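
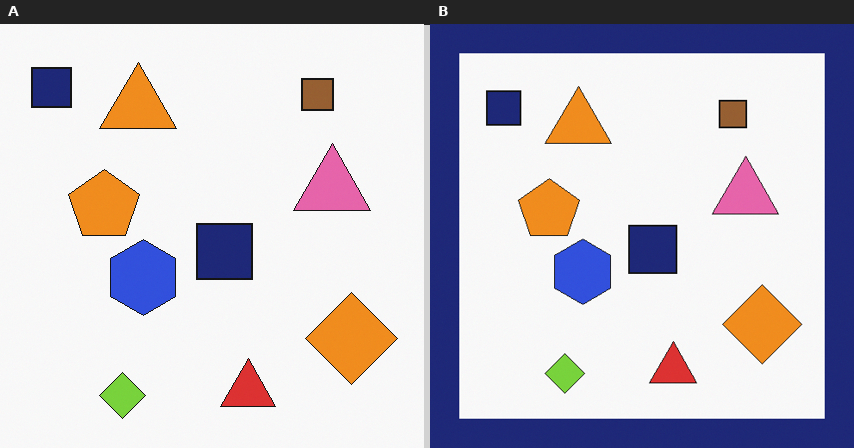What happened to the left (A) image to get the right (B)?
The transformation is: framed with a navy border.

A solid navy frame runs around the edge of the right (B) image, with the content slightly shrunk inside it.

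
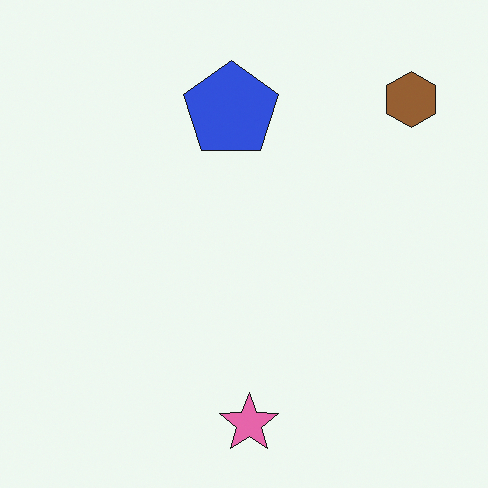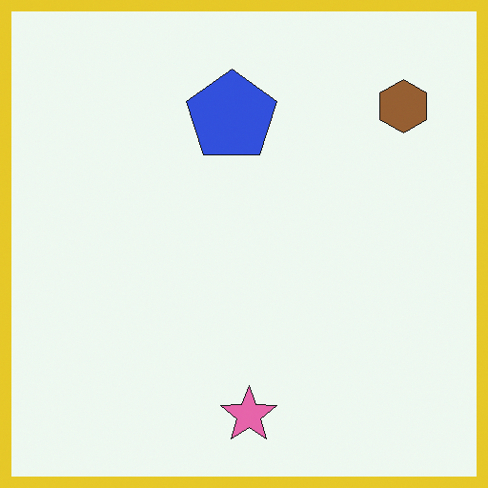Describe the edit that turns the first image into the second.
The transformation is: framed with a yellow border.

A solid yellow frame runs around the edge of the second image, with the content slightly shrunk inside it.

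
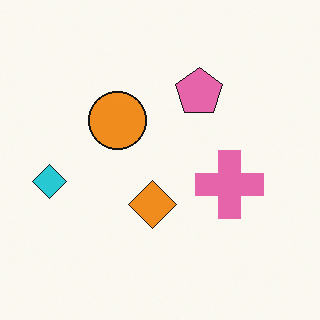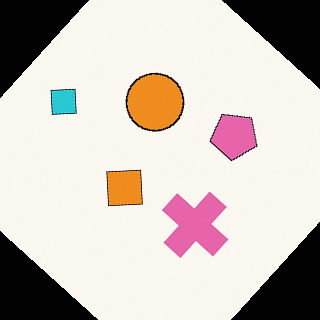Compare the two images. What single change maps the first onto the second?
The second image is the first rotated clockwise by a large amount — several tens of degrees.

Every shape is tilted by the same angle and the image corners show triangular fill wedges — a whole-image rotation by a non-right angle.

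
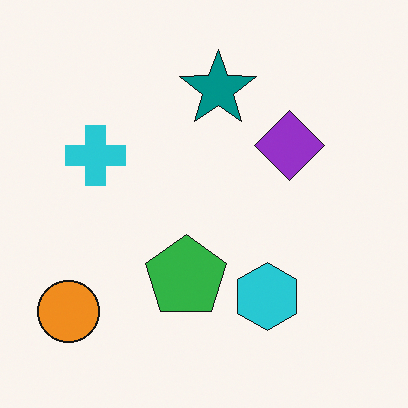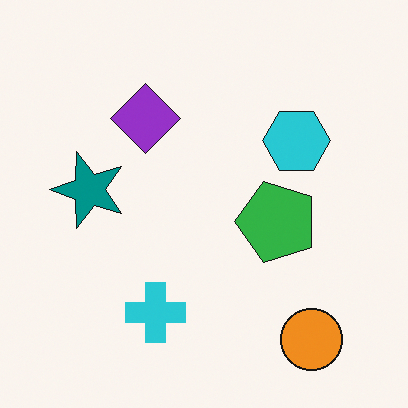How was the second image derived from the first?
Rotated 90° counter-clockwise.

The orange circle sits in the bottom-left of the first image and the bottom-right of the second — consistent with a whole-image 90° counter-clockwise rotation.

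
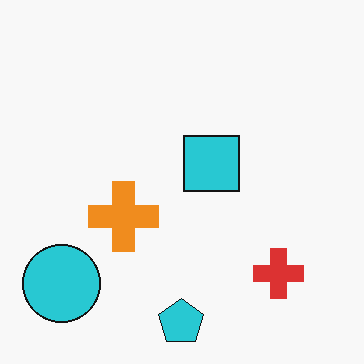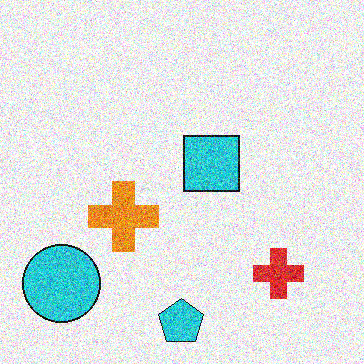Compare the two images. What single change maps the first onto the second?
The image was degraded with strong gaussian noise.

Random speckle covers the whole image, including the flat background.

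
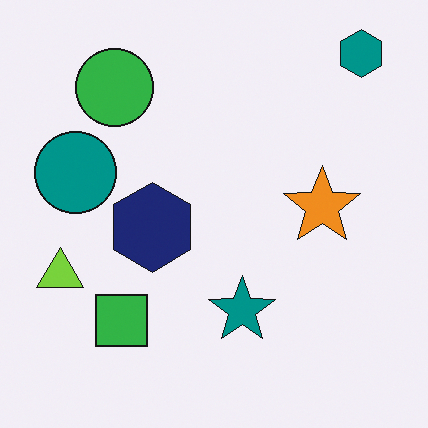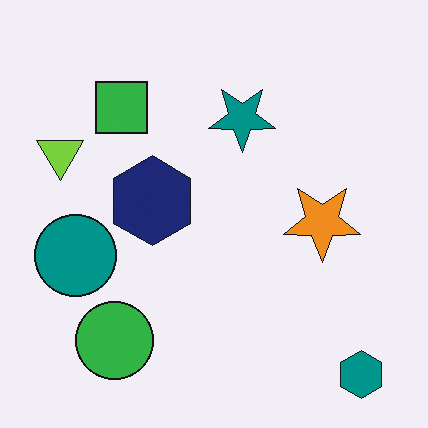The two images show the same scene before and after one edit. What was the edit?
The image was flipped vertically (top ↔ bottom).

The teal hexagon is in the top-right of the first image and the bottom-right of the second — shapes on opposite sides of the horizontal midline have swapped in a mirror flip.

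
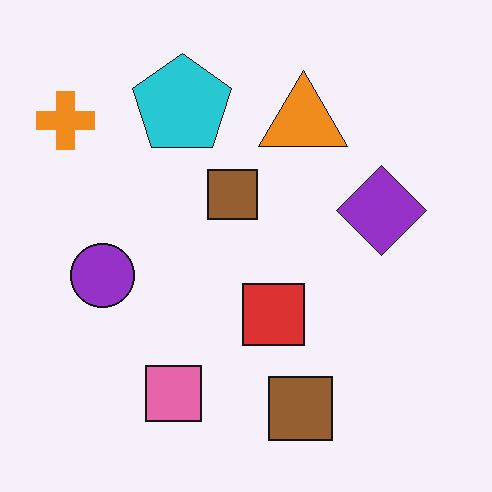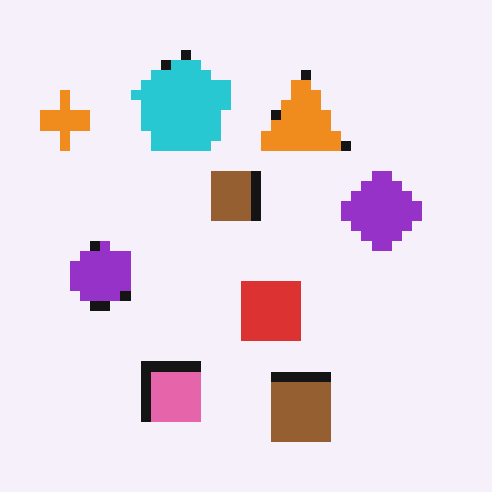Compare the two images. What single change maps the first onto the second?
Coarsely pixelated.

Shapes are reduced to large square blocks; fine edges and outlines are lost — a downscale-then-upscale (mosaic) effect.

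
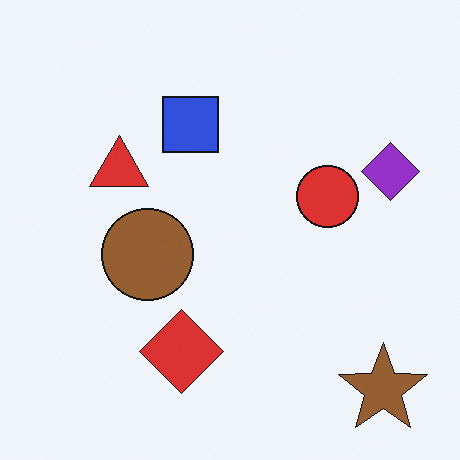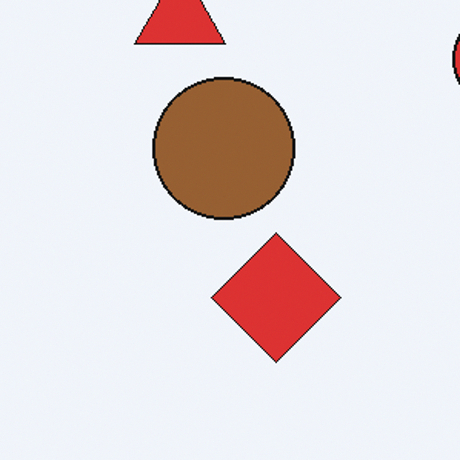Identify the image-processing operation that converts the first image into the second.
The image was cropped to a modestly smaller region and rescaled.

The visible shapes are larger and the field of view is narrower; shapes near the original edges may be partly or wholly outside the frame — a crop-and-rescale.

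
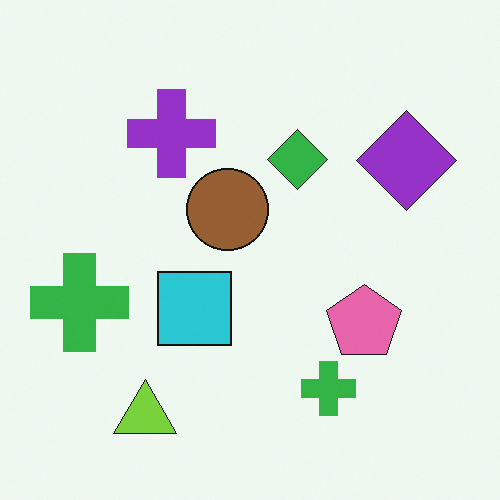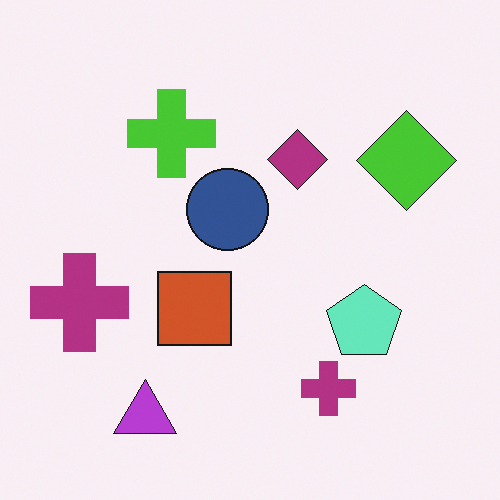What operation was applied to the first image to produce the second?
The transformation is: hue-shifted by a large amount.

Every shape's color has rotated by the same amount around the hue wheel — a uniform hue shift.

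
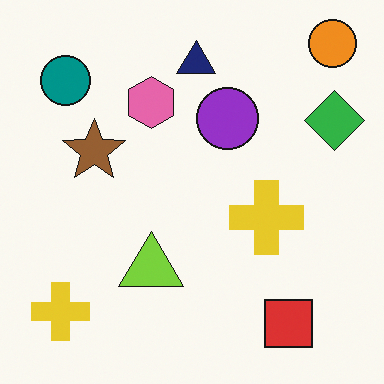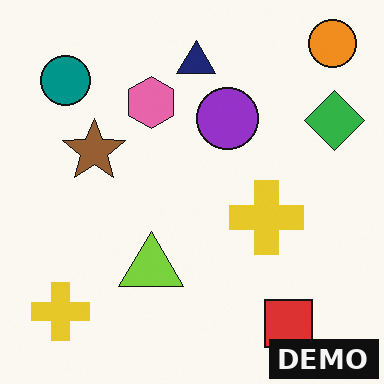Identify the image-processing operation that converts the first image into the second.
The image was watermarked with the text "DEMO" in the lower-right corner.

A dark label reading "DEMO" appears in the lower-right corner.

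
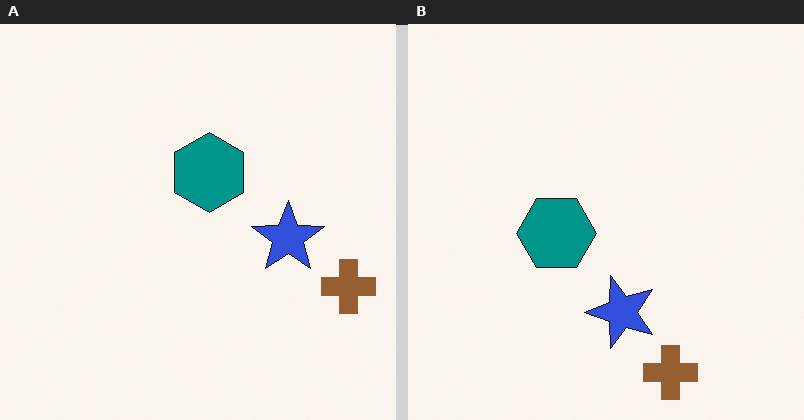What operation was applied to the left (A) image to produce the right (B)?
It was transposed (reflected across the top-left ↔ bottom-right diagonal).

Shapes have swapped their row and column positions — what was in the top-right is now in the bottom-left — a diagonal reflection.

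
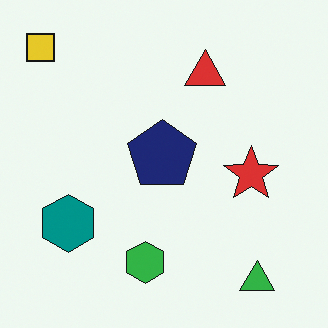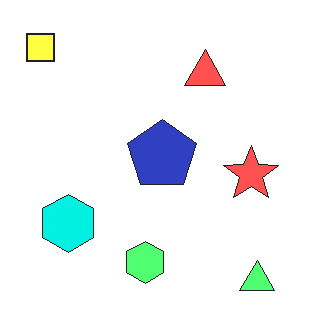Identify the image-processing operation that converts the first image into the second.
The transformation is: substantially brightened.

Every pixel — background and shapes alike — is uniformly brightened.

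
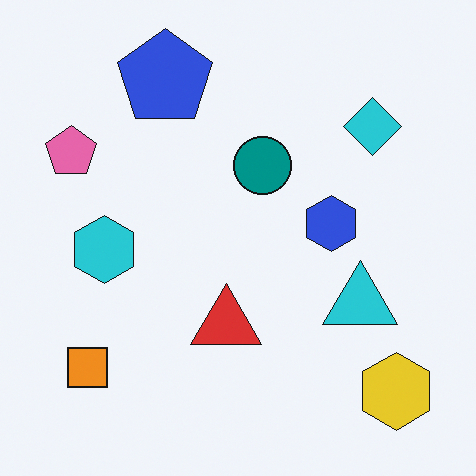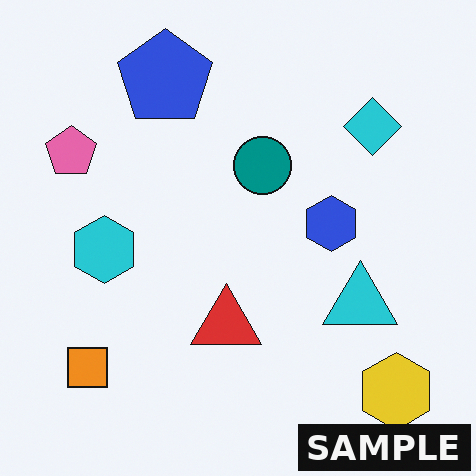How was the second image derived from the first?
It was watermarked with the text "SAMPLE" in the lower-right corner.

A dark label reading "SAMPLE" appears in the lower-right corner.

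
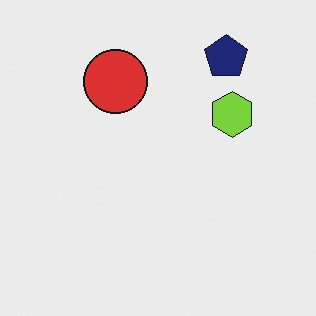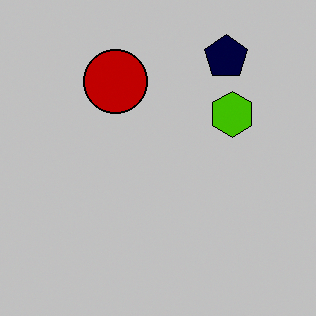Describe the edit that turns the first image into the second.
The second image is the first aggressively posterized.

Each flat color has snapped to a coarser quantized level — most visibly, the near-white background has dropped to a flat grey.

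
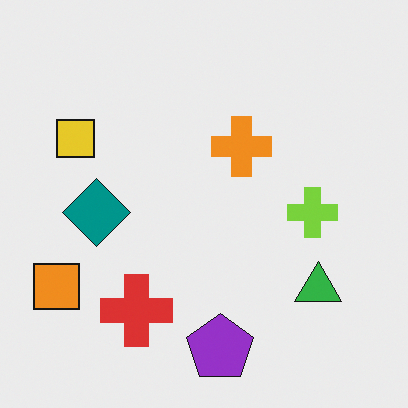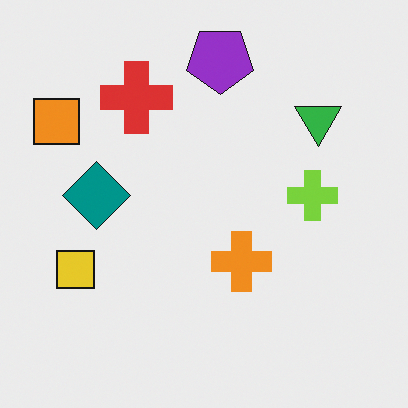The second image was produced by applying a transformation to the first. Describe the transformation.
This is the original image flipped vertically (top ↔ bottom).

The purple pentagon is in the bottom of the first image and the top of the second — shapes on opposite sides of the horizontal midline have swapped in a mirror flip.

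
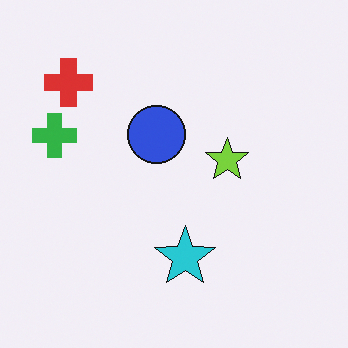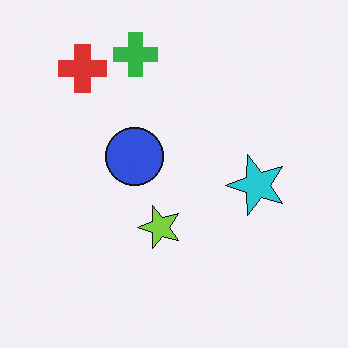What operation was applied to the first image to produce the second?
The image was transposed (reflected across the top-left ↔ bottom-right diagonal).

Shapes have swapped their row and column positions — what was in the top-right is now in the bottom-left — a diagonal reflection.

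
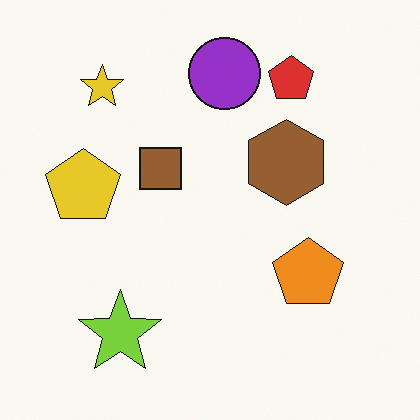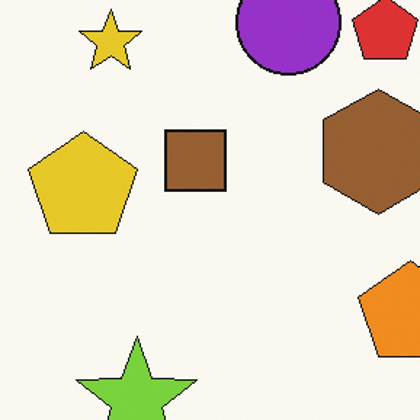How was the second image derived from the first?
The image was cropped to a modestly smaller region and rescaled.

The visible shapes are larger and the field of view is narrower; shapes near the original edges may be partly or wholly outside the frame — a crop-and-rescale.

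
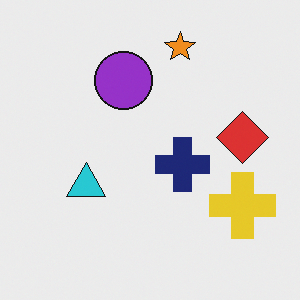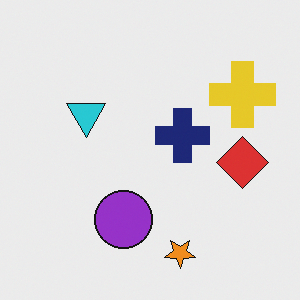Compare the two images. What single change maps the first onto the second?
The second image is the first flipped vertically (top ↔ bottom).

The orange star is in the top of the first image and the bottom of the second — shapes on opposite sides of the horizontal midline have swapped in a mirror flip.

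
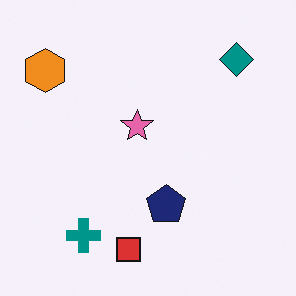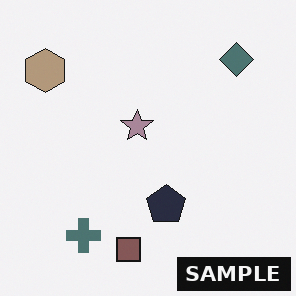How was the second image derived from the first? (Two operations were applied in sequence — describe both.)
The second image is the first heavily desaturated, then watermarked with the text "SAMPLE" in the lower-right corner.

All colors are more muted and greyish — a global saturation change. A dark label reading "SAMPLE" appears in the lower-right corner.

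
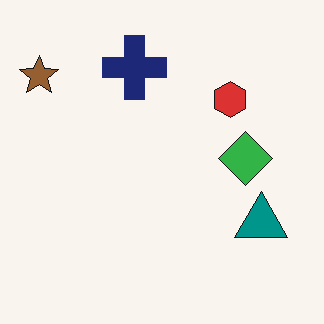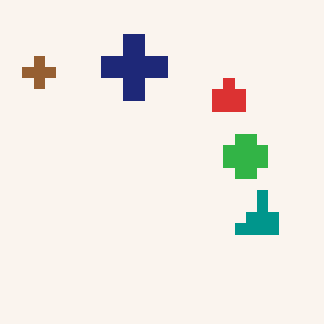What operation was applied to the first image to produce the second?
The transformation is: heavily pixelated into large blocks.

Shapes are reduced to large square blocks; fine edges and outlines are lost — a downscale-then-upscale (mosaic) effect.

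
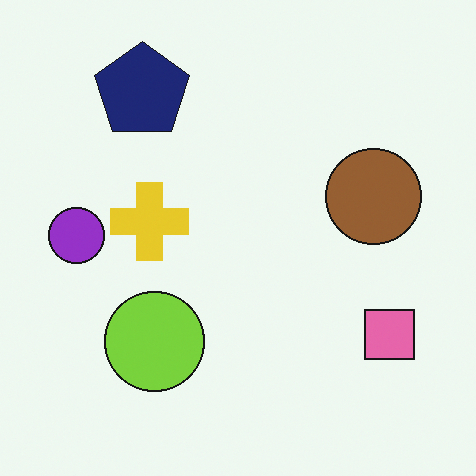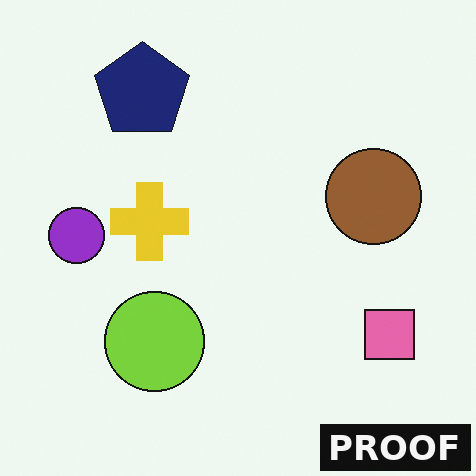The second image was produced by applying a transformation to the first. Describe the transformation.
Watermarked with the text "PROOF" in the lower-right corner.

A dark label reading "PROOF" appears in the lower-right corner.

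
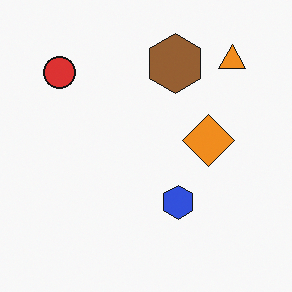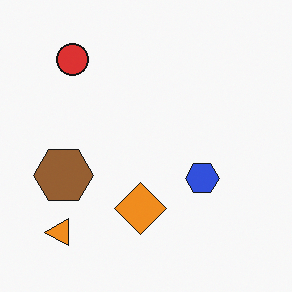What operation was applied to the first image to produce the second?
It was transposed (reflected across the top-left ↔ bottom-right diagonal).

Shapes have swapped their row and column positions — what was in the top-right is now in the bottom-left — a diagonal reflection.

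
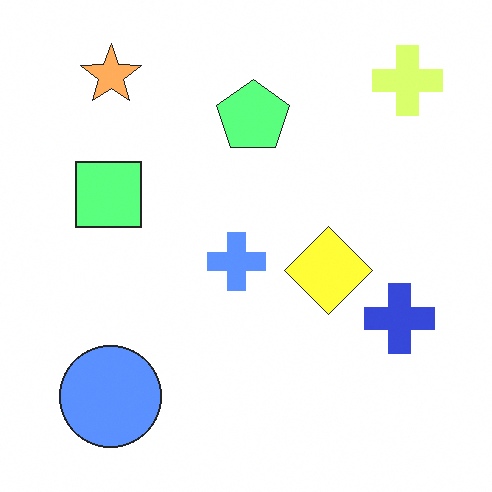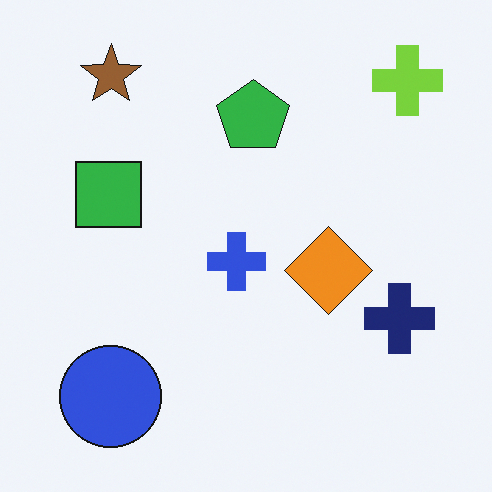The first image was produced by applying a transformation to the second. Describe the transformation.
It was noticeably brightened.

Every pixel — background and shapes alike — is uniformly brightened.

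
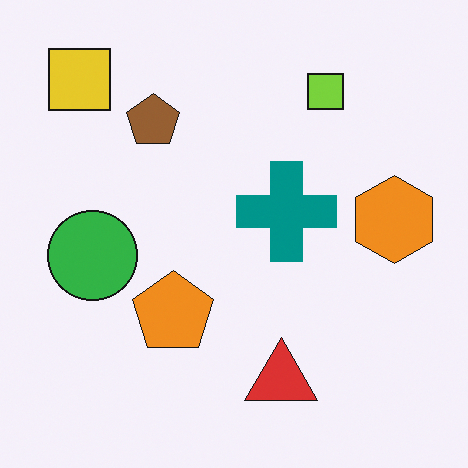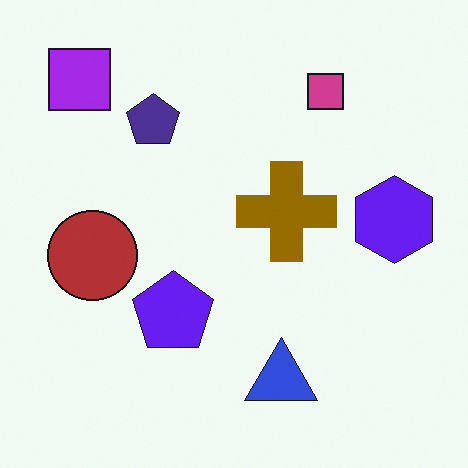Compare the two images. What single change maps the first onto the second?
The transformation is: hue-shifted through roughly half the color wheel.

Every shape's color has rotated by the same amount around the hue wheel — a uniform hue shift.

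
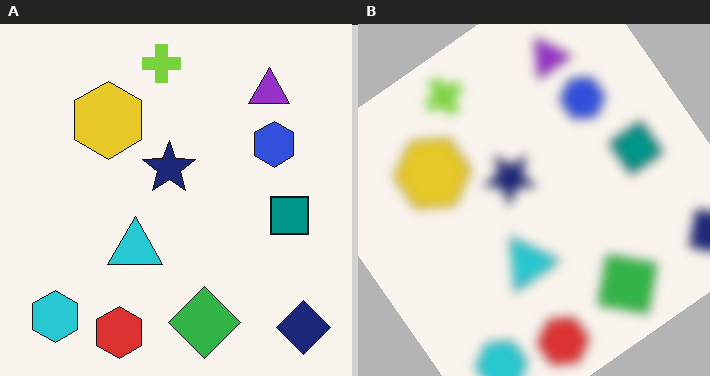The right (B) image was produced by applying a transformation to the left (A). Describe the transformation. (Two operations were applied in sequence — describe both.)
Heavily blurred, then rotated counter-clockwise by a large amount — several tens of degrees.

Shape edges and outlines are uniformly softened across the whole image. Every shape is tilted by the same angle and the image corners show triangular fill wedges — a whole-image rotation by a non-right angle.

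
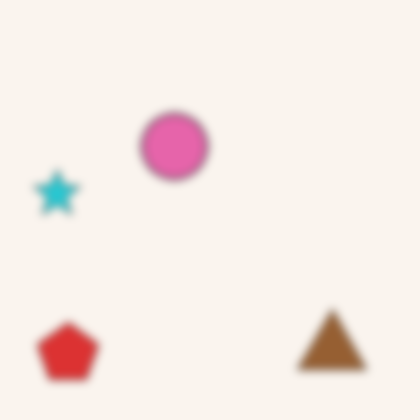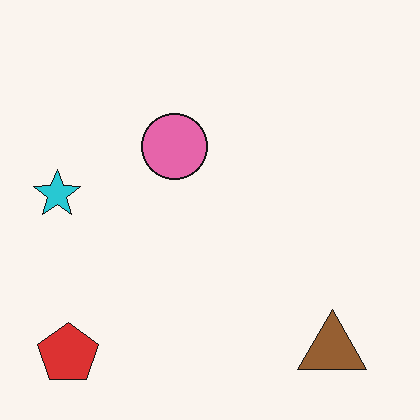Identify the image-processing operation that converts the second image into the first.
It was moderately blurred.

Shape edges and outlines are uniformly softened across the whole image.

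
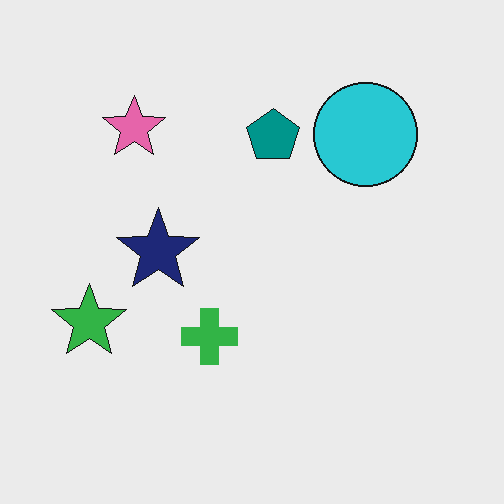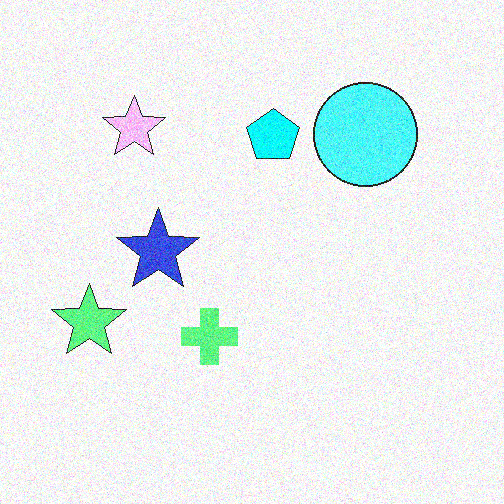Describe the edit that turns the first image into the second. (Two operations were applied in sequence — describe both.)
Noticeably brightened, then degraded with moderate additive noise.

Every pixel — background and shapes alike — is uniformly brightened. Random speckle covers the whole image, including the flat background.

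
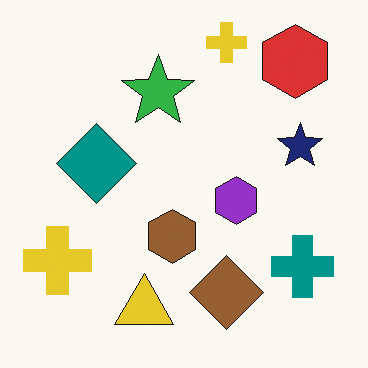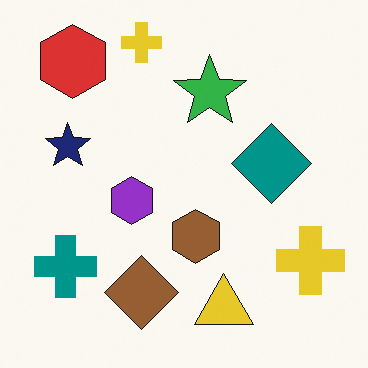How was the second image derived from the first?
This is the original image flipped horizontally (left ↔ right).

The teal cross is in the bottom-right of the first image and the bottom-left of the second — shapes on opposite sides of the vertical midline have swapped in a mirror flip.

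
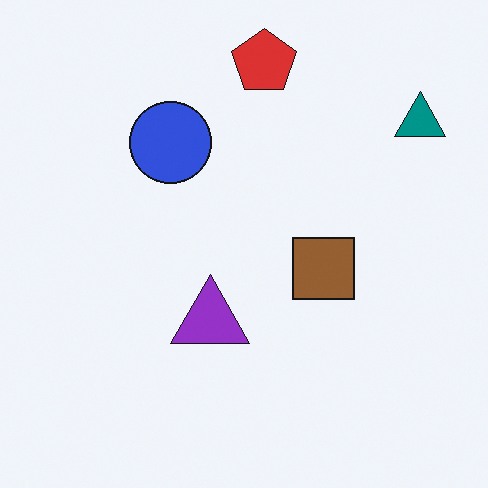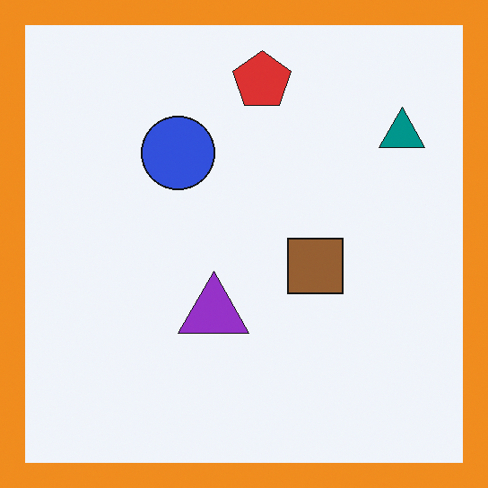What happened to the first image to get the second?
Framed with a orange border.

A solid orange frame runs around the edge of the second image, with the content slightly shrunk inside it.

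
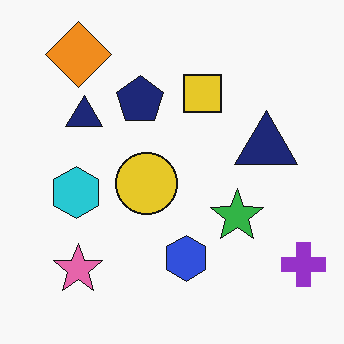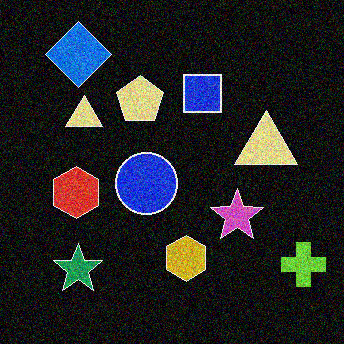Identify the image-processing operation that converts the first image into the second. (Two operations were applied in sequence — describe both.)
This is the original image color-inverted (negative), then degraded with a thick layer of grain.

The light background has become dark and every shape's color is its complement — a photographic negative. Random speckle covers the whole image, including the flat background.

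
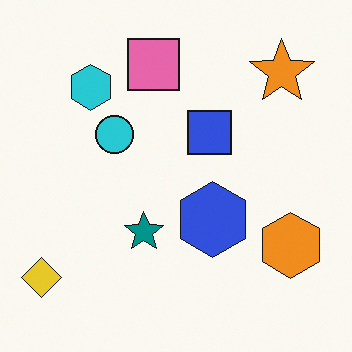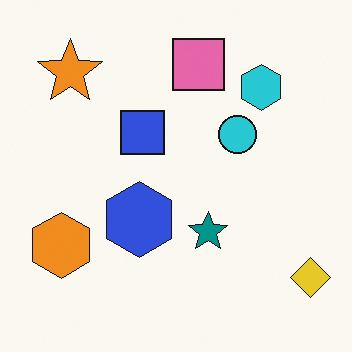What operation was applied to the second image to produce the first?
Flipped horizontally (left ↔ right).

The yellow diamond is in the bottom-right of the second image and the bottom-left of the first — shapes on opposite sides of the vertical midline have swapped in a mirror flip.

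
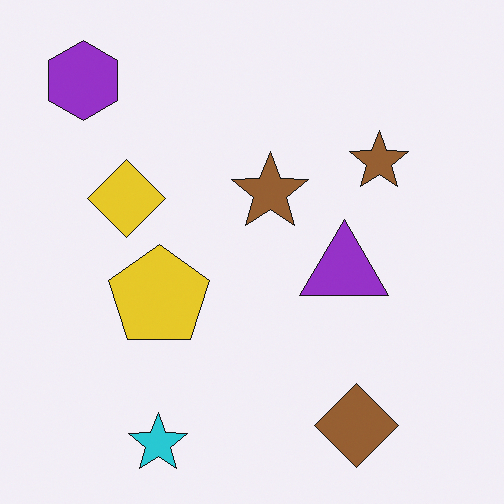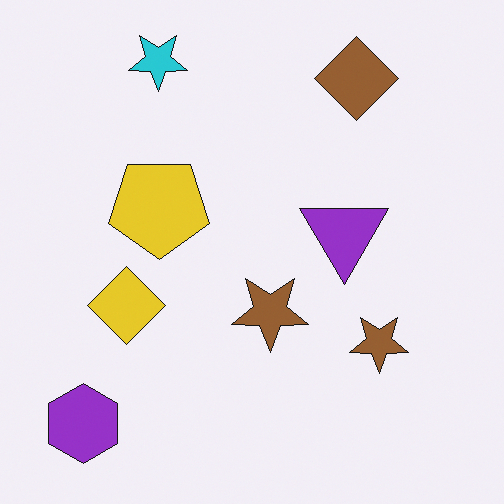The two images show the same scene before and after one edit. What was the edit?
Flipped vertically (top ↔ bottom).

The cyan star is in the bottom-left of the first image and the top-left of the second — shapes on opposite sides of the horizontal midline have swapped in a mirror flip.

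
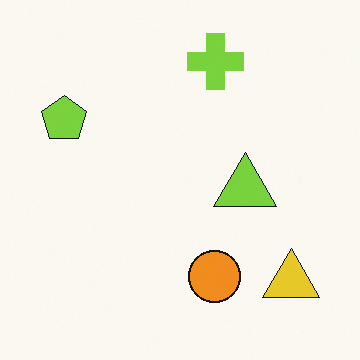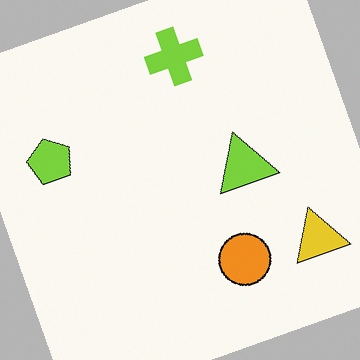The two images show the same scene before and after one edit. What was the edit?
The second image is the first rotated counter-clockwise by a clearly visible amount.

Every shape is tilted by the same angle and the image corners show triangular fill wedges — a whole-image rotation by a non-right angle.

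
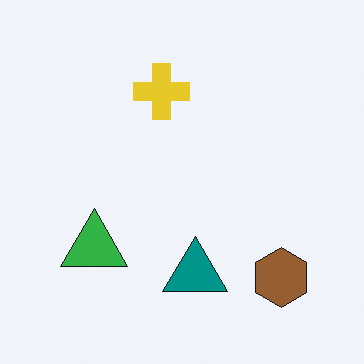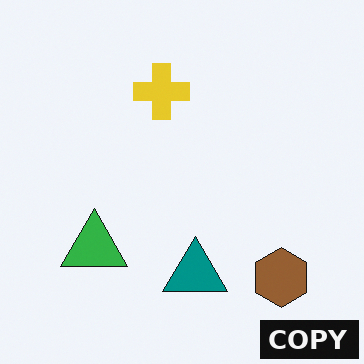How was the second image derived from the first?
The second image is the first watermarked with the text "COPY" in the lower-right corner.

A dark label reading "COPY" appears in the lower-right corner.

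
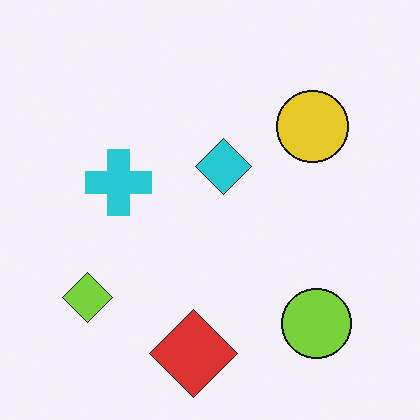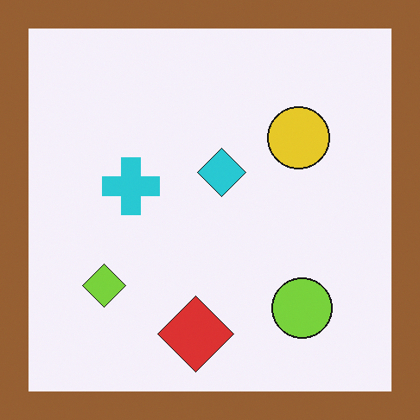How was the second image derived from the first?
The second image is the first framed with a brown border.

A solid brown frame runs around the edge of the second image, with the content slightly shrunk inside it.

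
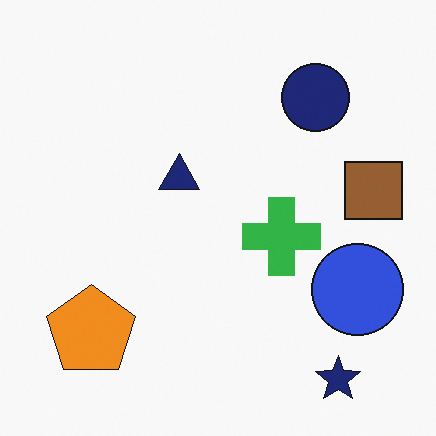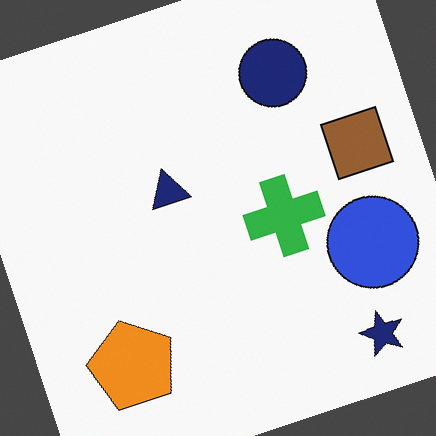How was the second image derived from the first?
The transformation is: rotated counter-clockwise by a moderate amount.

Every shape is tilted by the same angle and the image corners show triangular fill wedges — a whole-image rotation by a non-right angle.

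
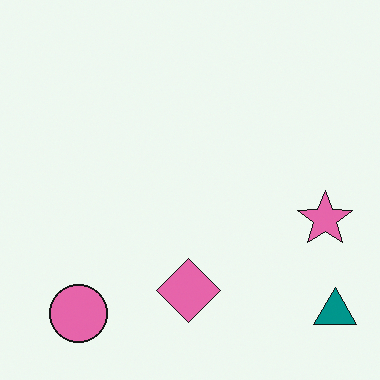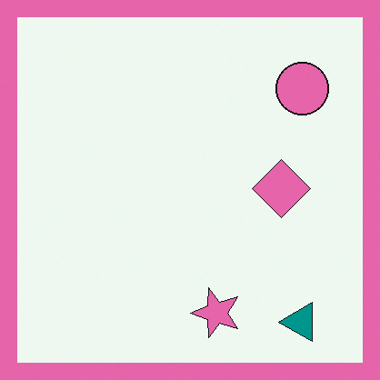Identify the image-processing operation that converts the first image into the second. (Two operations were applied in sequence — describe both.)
The second image is the first transposed (reflected across the top-left ↔ bottom-right diagonal), then framed with a pink border.

Shapes have swapped their row and column positions — what was in the top-right is now in the bottom-left — a diagonal reflection. A solid pink frame runs around the edge of the second image, with the content slightly shrunk inside it.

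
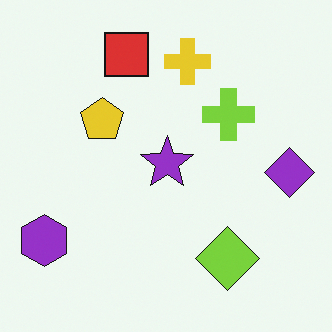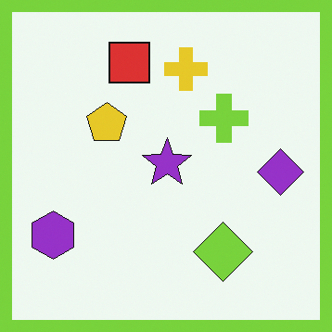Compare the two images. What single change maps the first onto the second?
It was framed with a lime border.

A solid lime frame runs around the edge of the second image, with the content slightly shrunk inside it.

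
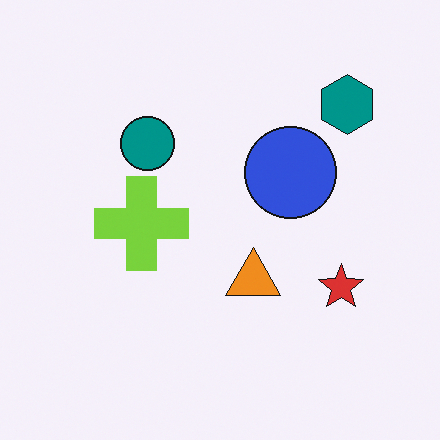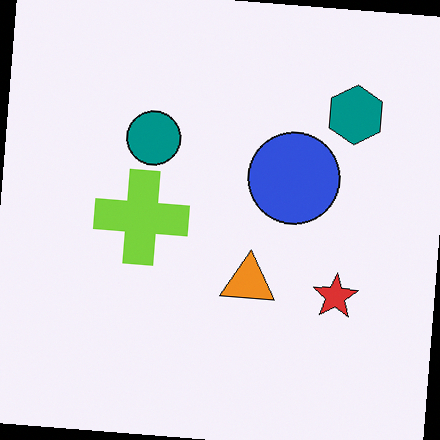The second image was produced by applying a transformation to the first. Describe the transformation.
This is the original image rotated clockwise by a few degrees.

Every shape is tilted by the same angle and the image corners show triangular fill wedges — a whole-image rotation by a non-right angle.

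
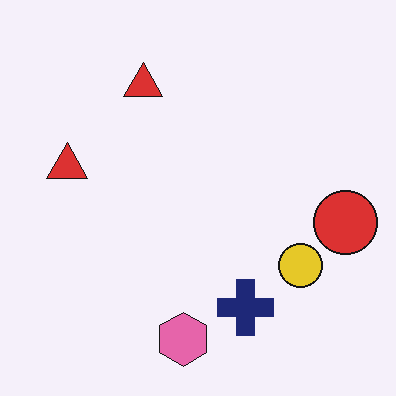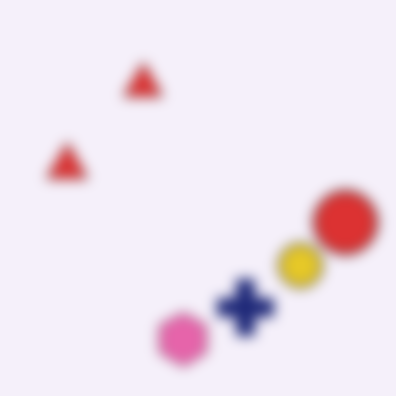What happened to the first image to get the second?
The second image is the first heavily blurred.

Shape edges and outlines are uniformly softened across the whole image.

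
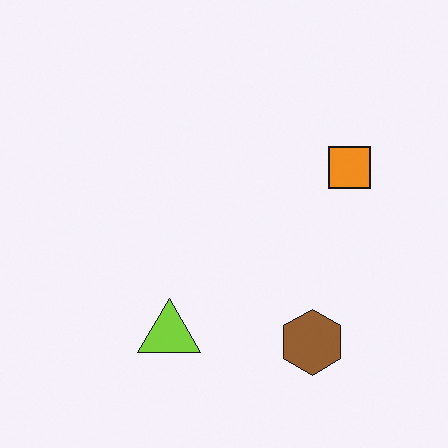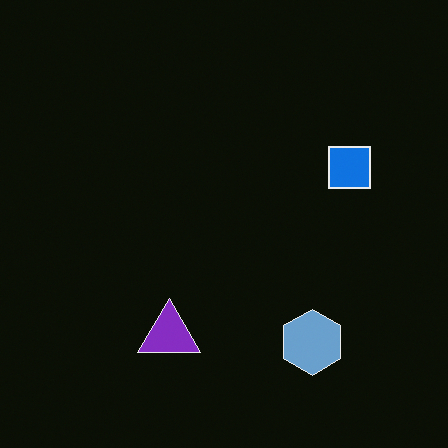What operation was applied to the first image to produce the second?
The image was color-inverted (negative).

The light background has become dark and every shape's color is its complement — a photographic negative.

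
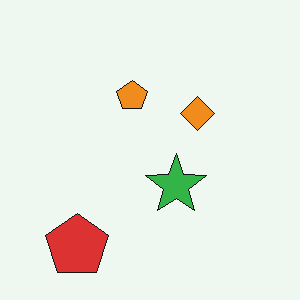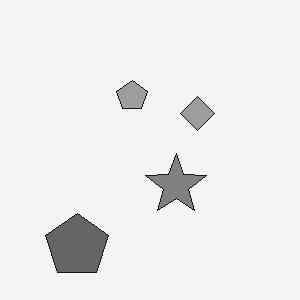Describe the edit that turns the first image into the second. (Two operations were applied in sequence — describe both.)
The second image is the first converted to grayscale, then JPEG-compressed with visible artifacts.

All color is removed — every shape is now a shade of grey. Blocky 8×8 compression artifacts appear around shape edges and the flat background shows ringing — characteristic JPEG degradation.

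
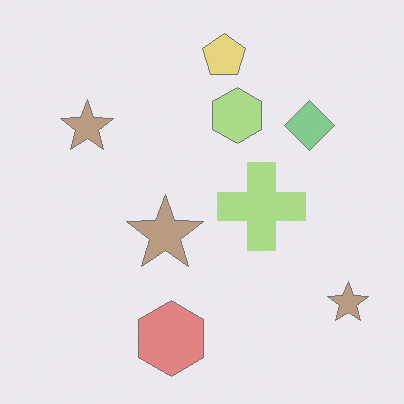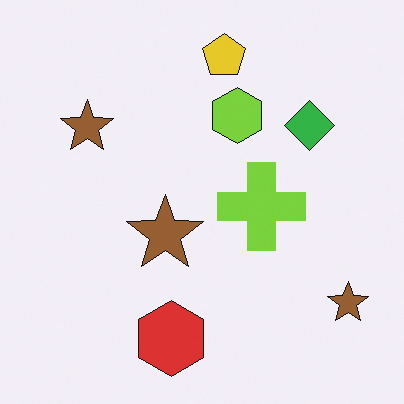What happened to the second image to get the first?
It was given much lower contrast.

Tones are pushed toward mid-grey across the whole image — a global contrast change.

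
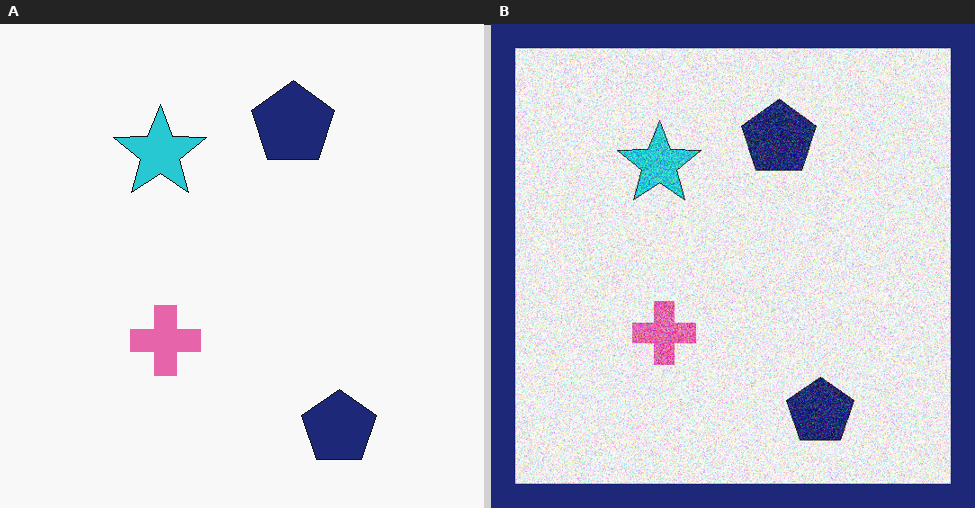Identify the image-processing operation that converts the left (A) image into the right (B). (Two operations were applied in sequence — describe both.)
The right (B) image is the left (A) degraded with strong gaussian noise, then framed with a navy border.

Random speckle covers the whole image, including the flat background. A solid navy frame runs around the edge of the right (B) image, with the content slightly shrunk inside it.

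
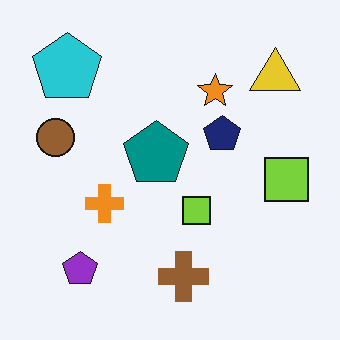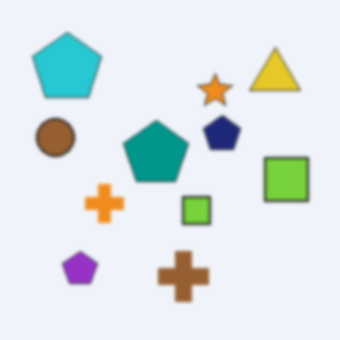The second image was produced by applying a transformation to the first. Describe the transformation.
The transformation is: slightly softened.

Shape edges and outlines are uniformly softened across the whole image.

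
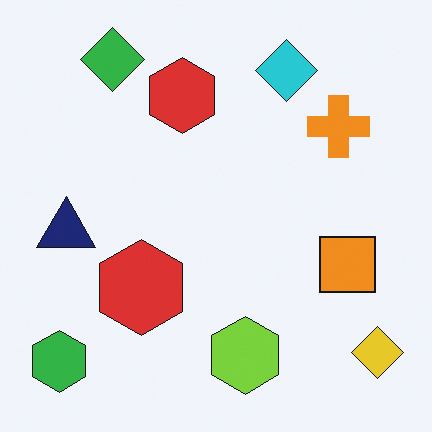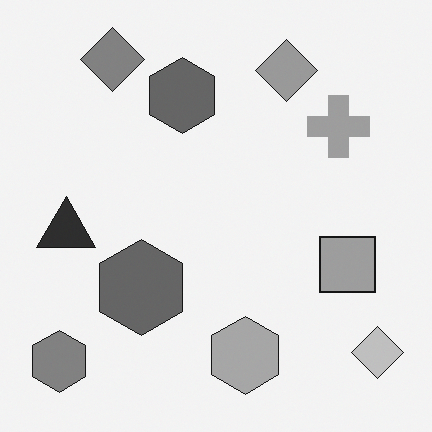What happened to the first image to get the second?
This is the original image converted to grayscale.

All color is removed — every shape is now a shade of grey.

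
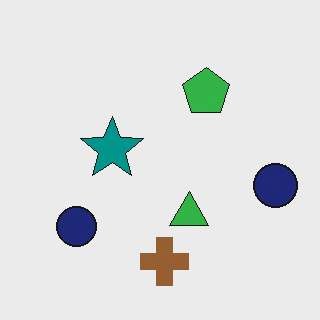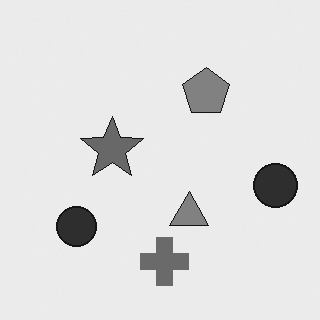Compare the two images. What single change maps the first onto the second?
The second image is the first converted to grayscale.

All color is removed — every shape is now a shade of grey.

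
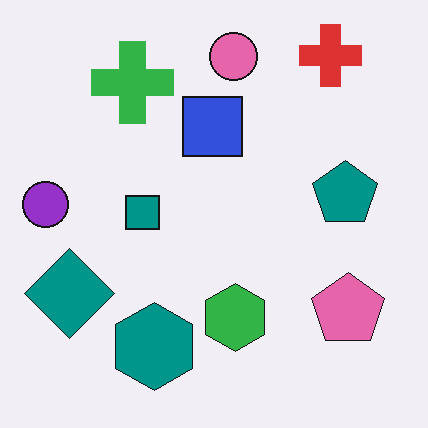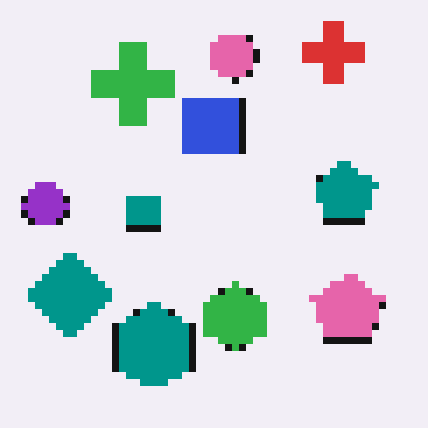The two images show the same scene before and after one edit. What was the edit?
The image was moderately pixelated.

Shapes are reduced to large square blocks; fine edges and outlines are lost — a downscale-then-upscale (mosaic) effect.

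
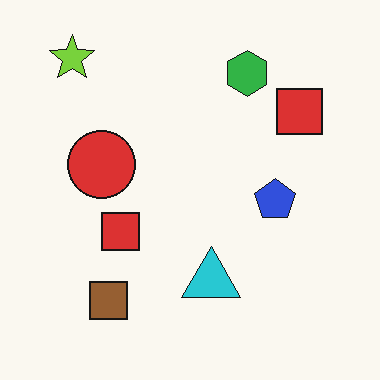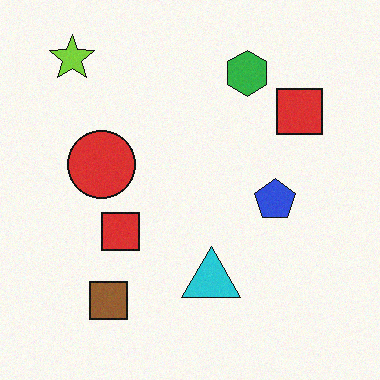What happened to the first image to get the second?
The transformation is: degraded with a light layer of grain.

Random speckle covers the whole image, including the flat background.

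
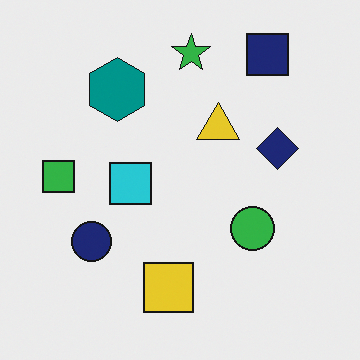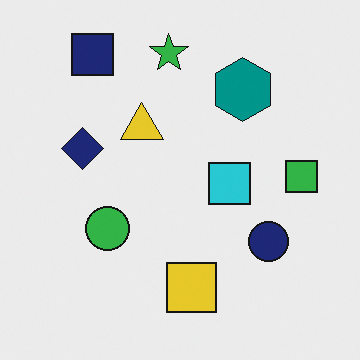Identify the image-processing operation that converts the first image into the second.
The image was flipped horizontally (left ↔ right).

The green square is in the left of the first image and the right of the second — shapes on opposite sides of the vertical midline have swapped in a mirror flip.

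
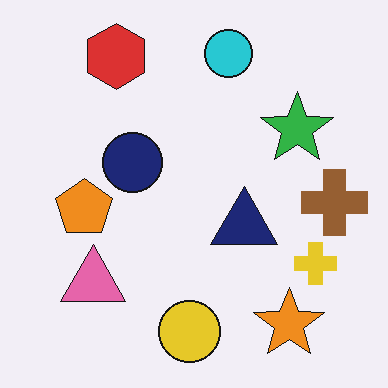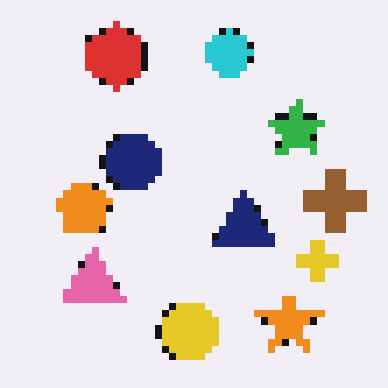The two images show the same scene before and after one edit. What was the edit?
The transformation is: moderately pixelated.

Shapes are reduced to large square blocks; fine edges and outlines are lost — a downscale-then-upscale (mosaic) effect.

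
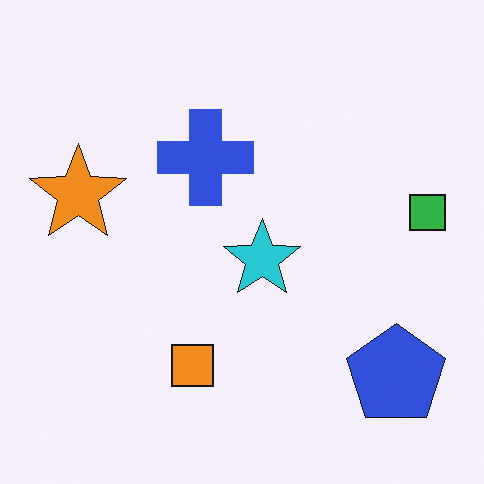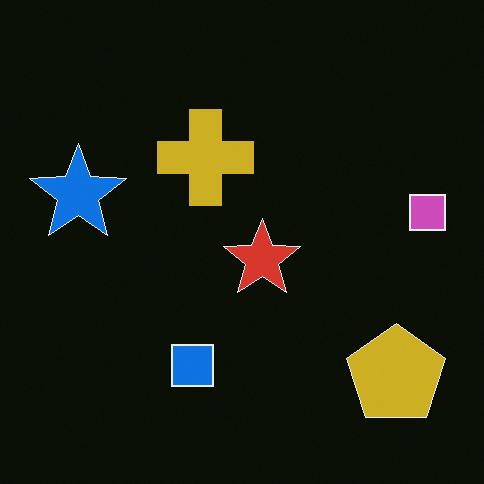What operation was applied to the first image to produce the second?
It was color-inverted (negative).

The light background has become dark and every shape's color is its complement — a photographic negative.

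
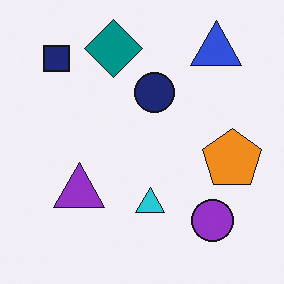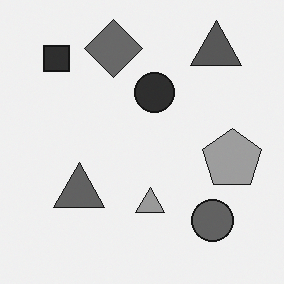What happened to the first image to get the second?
The second image is the first converted to grayscale.

All color is removed — every shape is now a shade of grey.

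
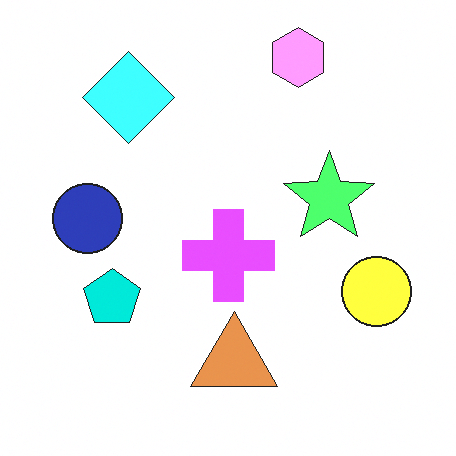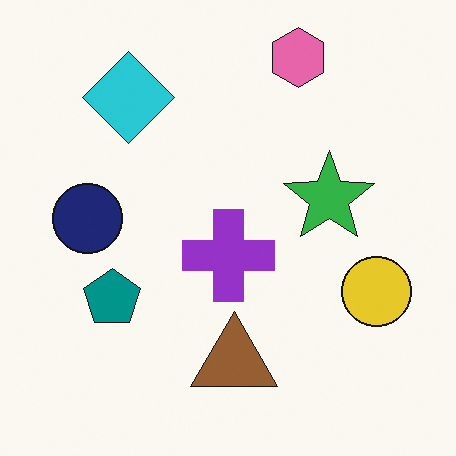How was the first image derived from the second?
Noticeably brightened.

Every pixel — background and shapes alike — is uniformly brightened.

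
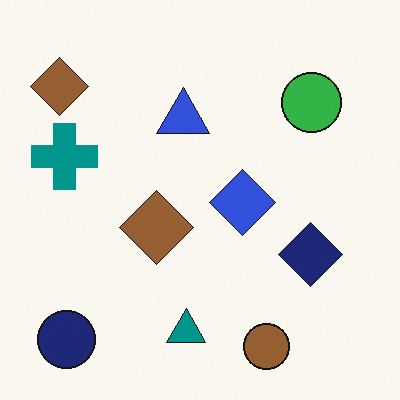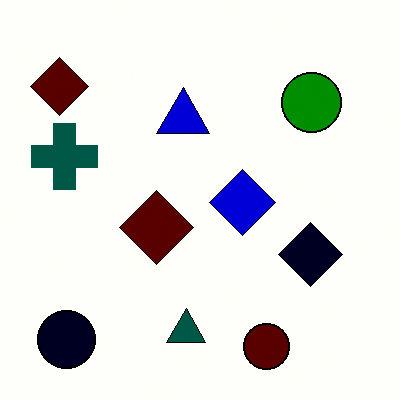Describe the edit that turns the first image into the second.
The transformation is: boosted in contrast.

Tones are pushed away from mid-grey across the whole image — a global contrast change.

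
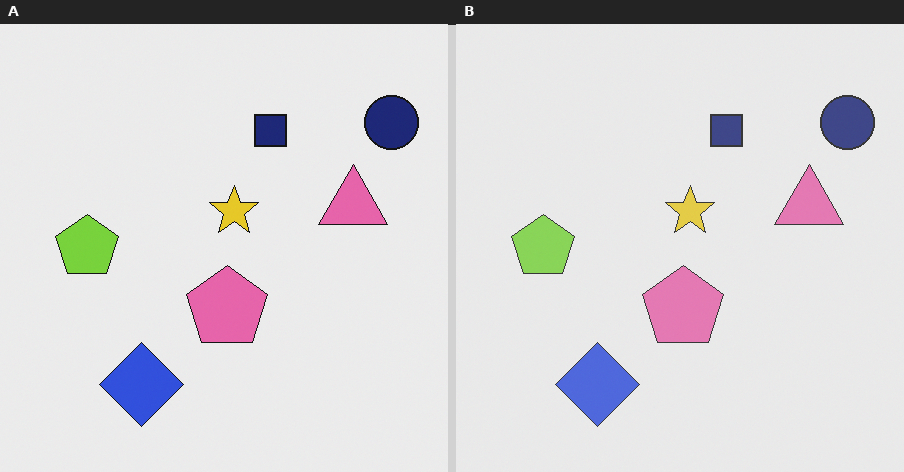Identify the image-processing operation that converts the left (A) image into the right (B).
The right (B) image is the left (A) given slightly reduced contrast.

Tones are pushed toward mid-grey across the whole image — a global contrast change.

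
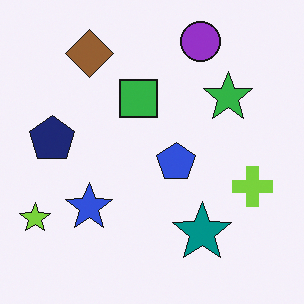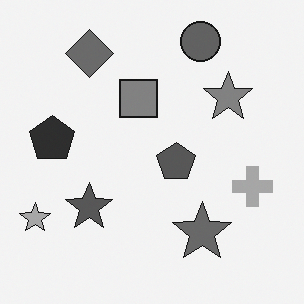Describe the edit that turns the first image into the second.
The second image is the first converted to grayscale.

All color is removed — every shape is now a shade of grey.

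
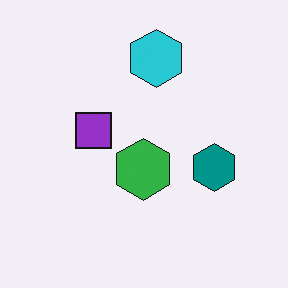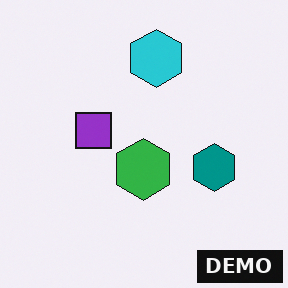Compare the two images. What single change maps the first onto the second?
The second image is the first watermarked with the text "DEMO" in the lower-right corner.

A dark label reading "DEMO" appears in the lower-right corner.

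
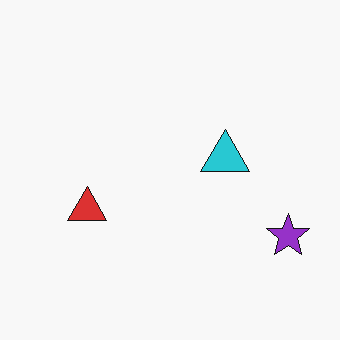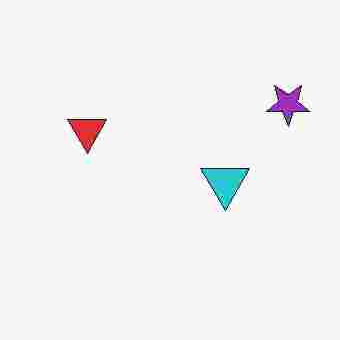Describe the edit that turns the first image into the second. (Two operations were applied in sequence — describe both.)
The second image is the first heavily JPEG-compressed with obvious blocking artifacts, then flipped vertically (top ↔ bottom).

Blocky 8×8 compression artifacts appear around shape edges and the flat background shows ringing — characteristic JPEG degradation. The purple star is in the bottom-right of the first image and the top-right of the second — shapes on opposite sides of the horizontal midline have swapped in a mirror flip.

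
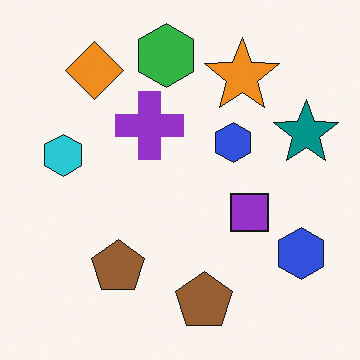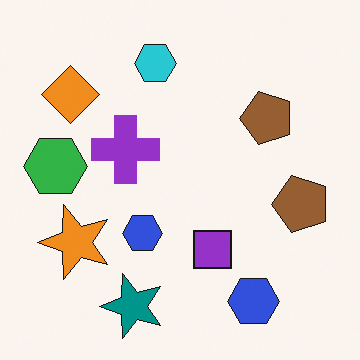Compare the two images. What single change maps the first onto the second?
This is the original image transposed (reflected across the top-left ↔ bottom-right diagonal).

Shapes have swapped their row and column positions — what was in the top-right is now in the bottom-left — a diagonal reflection.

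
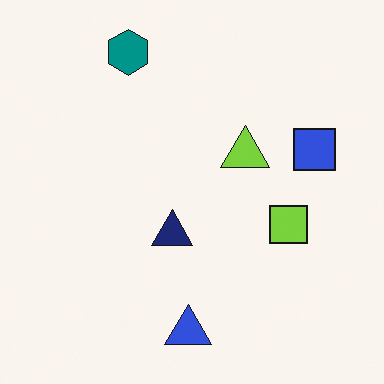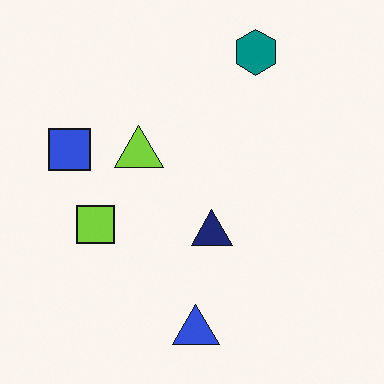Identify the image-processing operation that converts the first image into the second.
This is the original image flipped horizontally (left ↔ right).

The blue square is in the right of the first image and the left of the second — shapes on opposite sides of the vertical midline have swapped in a mirror flip.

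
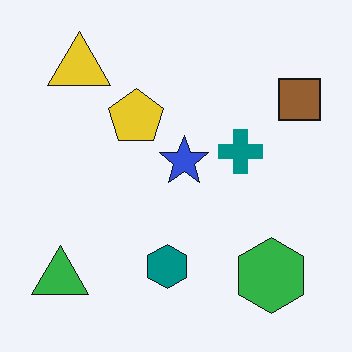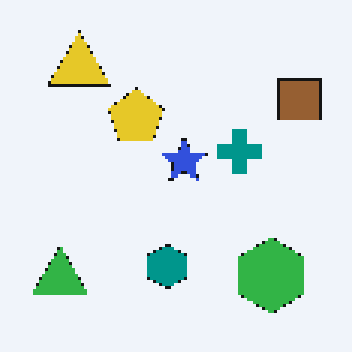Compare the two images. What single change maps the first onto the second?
This is the original image mildly pixelated.

Shapes are reduced to large square blocks; fine edges and outlines are lost — a downscale-then-upscale (mosaic) effect.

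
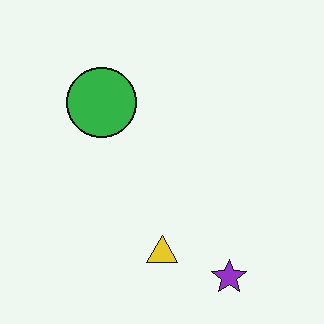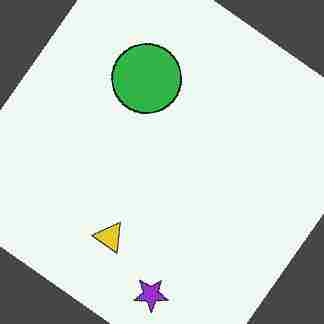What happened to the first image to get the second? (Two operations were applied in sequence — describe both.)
The transformation is: rotated clockwise by a large amount — several tens of degrees, then degraded with heavy JPEG compression.

Every shape is tilted by the same angle and the image corners show triangular fill wedges — a whole-image rotation by a non-right angle. Blocky 8×8 compression artifacts appear around shape edges and the flat background shows ringing — characteristic JPEG degradation.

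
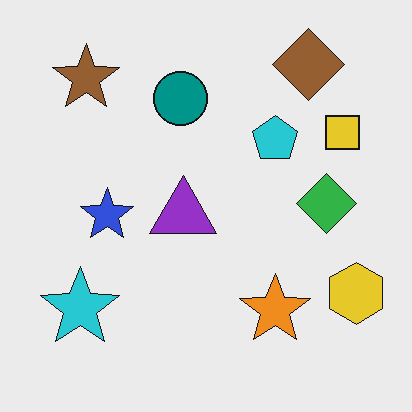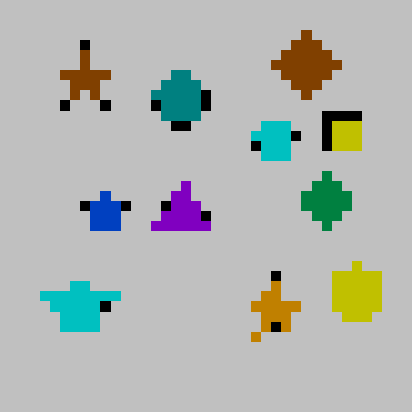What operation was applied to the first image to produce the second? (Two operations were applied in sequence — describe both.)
The second image is the first aggressively posterized, then coarsely pixelated.

Each flat color has snapped to a coarser quantized level — most visibly, the near-white background has dropped to a flat grey. Shapes are reduced to large square blocks; fine edges and outlines are lost — a downscale-then-upscale (mosaic) effect.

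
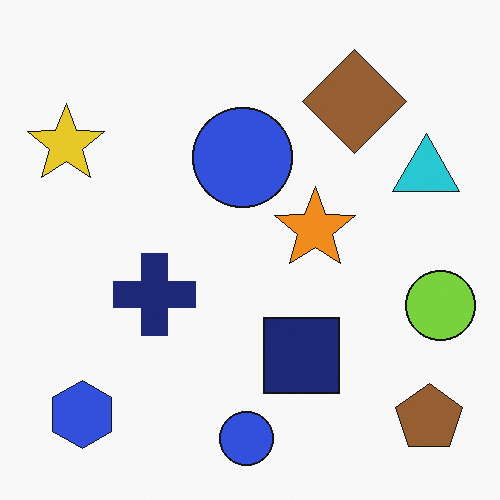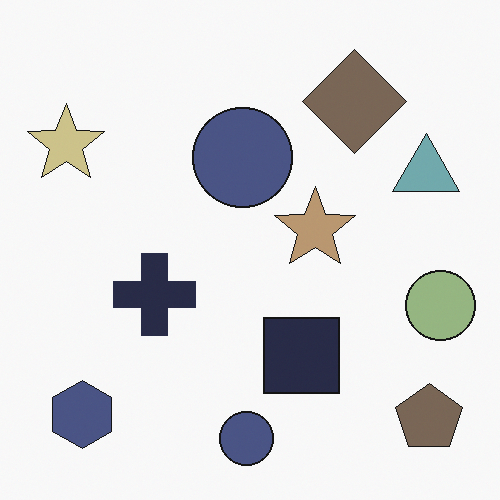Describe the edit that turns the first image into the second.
The transformation is: made much more muted (saturation change).

All colors are more muted and greyish — a global saturation change.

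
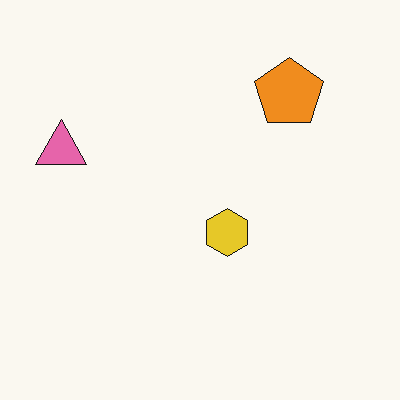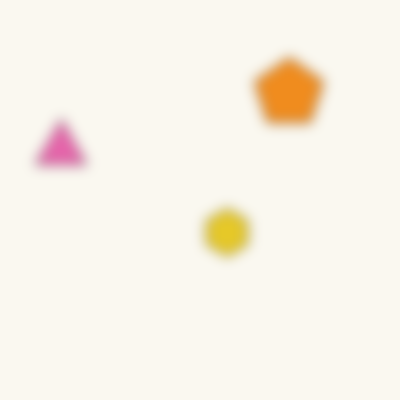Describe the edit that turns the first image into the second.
Heavily blurred.

Shape edges and outlines are uniformly softened across the whole image.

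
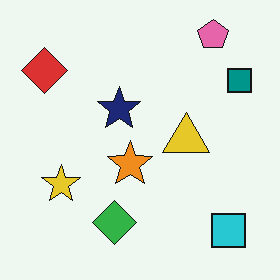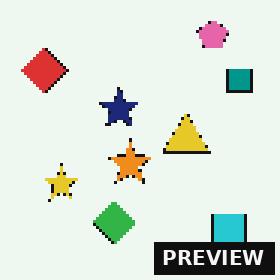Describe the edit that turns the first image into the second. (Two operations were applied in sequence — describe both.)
Mildly pixelated, then watermarked with the text "PREVIEW" in the lower-right corner.

Shapes are reduced to large square blocks; fine edges and outlines are lost — a downscale-then-upscale (mosaic) effect. A dark label reading "PREVIEW" appears in the lower-right corner.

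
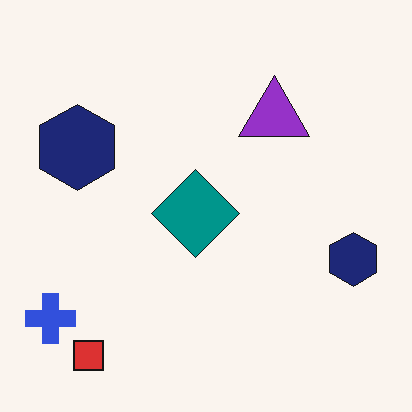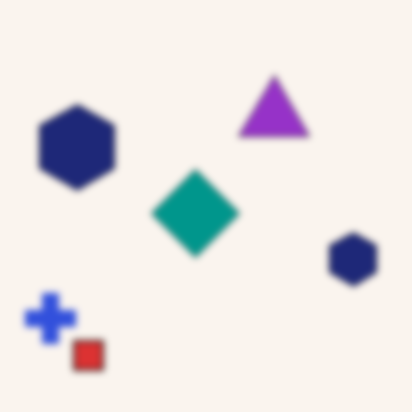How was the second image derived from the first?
The second image is the first moderately blurred.

Shape edges and outlines are uniformly softened across the whole image.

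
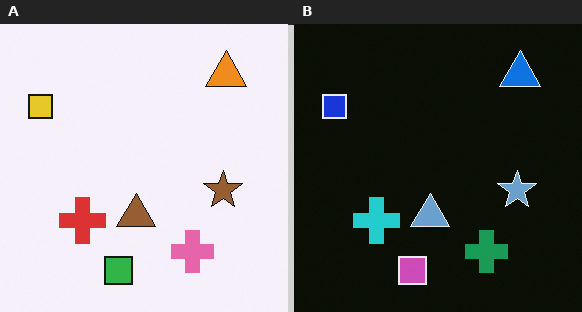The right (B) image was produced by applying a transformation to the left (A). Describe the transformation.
It was color-inverted (negative).

The light background has become dark and every shape's color is its complement — a photographic negative.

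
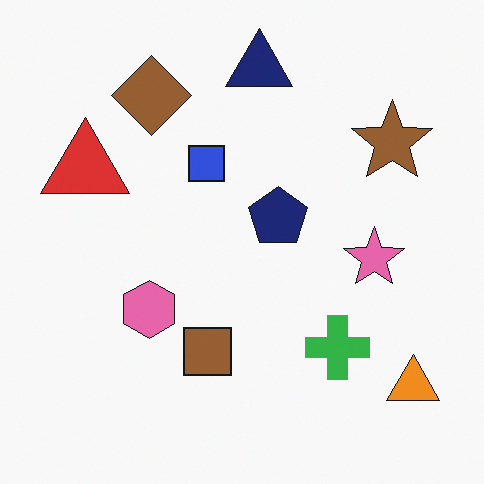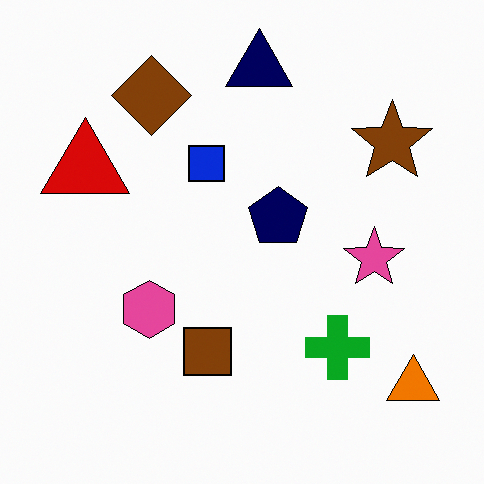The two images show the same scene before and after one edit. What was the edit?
Given slightly increased contrast.

Tones are pushed away from mid-grey across the whole image — a global contrast change.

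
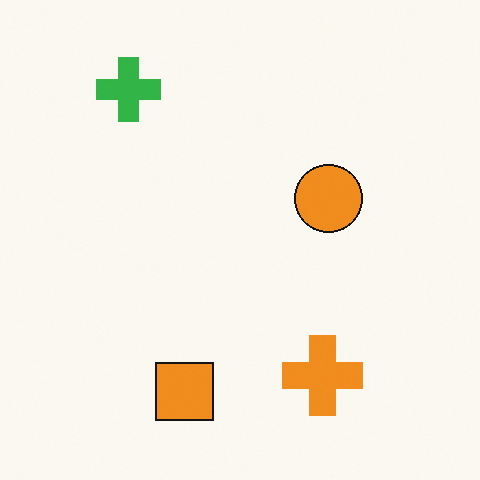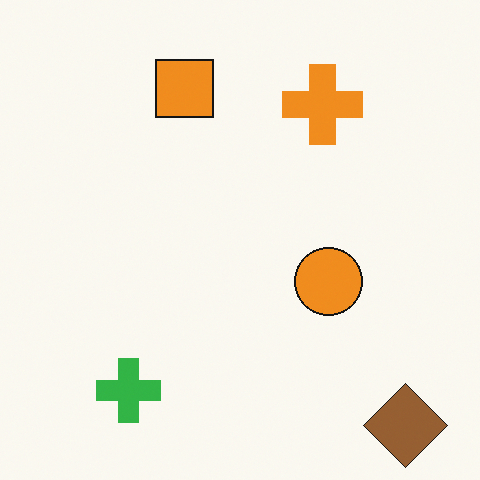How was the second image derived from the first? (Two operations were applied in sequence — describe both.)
The second image is the first flipped vertically (top ↔ bottom), then overlaid with an additional brown diamond.

The green cross is in the top-left of the first image and the bottom-left of the second — shapes on opposite sides of the horizontal midline have swapped in a mirror flip. A brown diamond appears in the second image that is absent from the first.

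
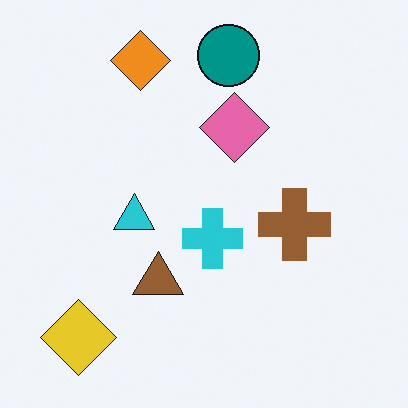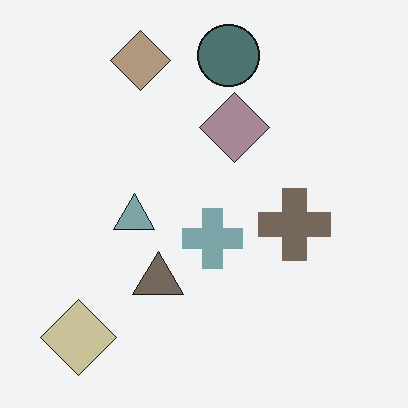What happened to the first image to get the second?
This is the original image made much more muted (saturation change).

All colors are more muted and greyish — a global saturation change.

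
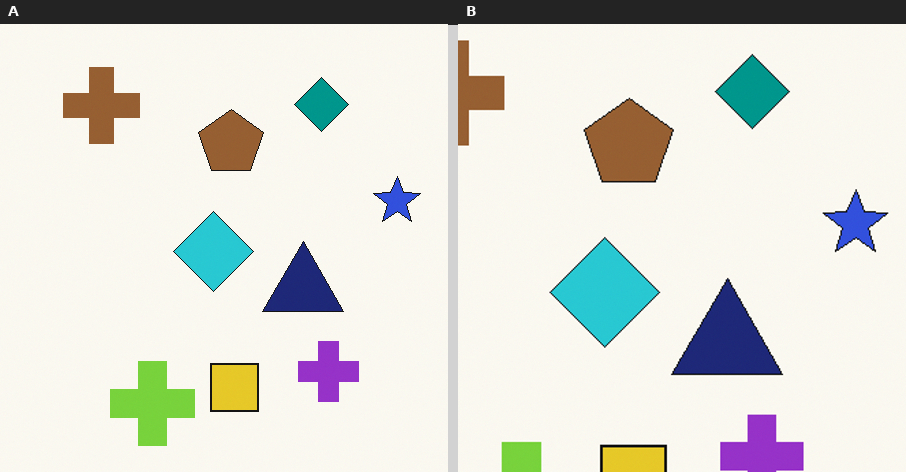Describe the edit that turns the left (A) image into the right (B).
Cropped to a modestly smaller region and rescaled.

The visible shapes are larger and the field of view is narrower; shapes near the original edges may be partly or wholly outside the frame — a crop-and-rescale.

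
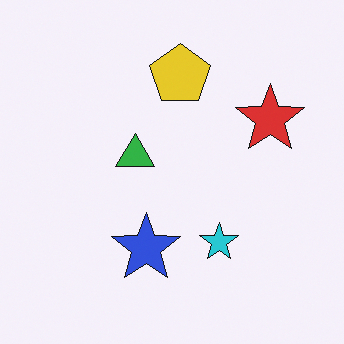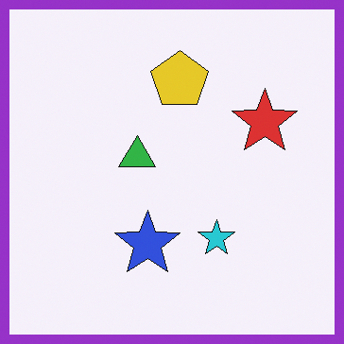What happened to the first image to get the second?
The transformation is: framed with a purple border.

A solid purple frame runs around the edge of the second image, with the content slightly shrunk inside it.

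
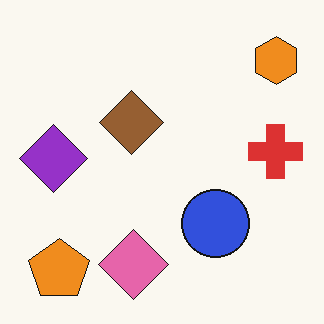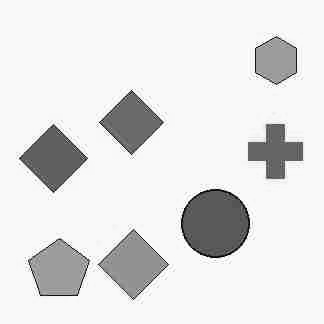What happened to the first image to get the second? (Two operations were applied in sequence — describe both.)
The image was heavily JPEG-compressed with obvious blocking artifacts, then converted to grayscale.

Blocky 8×8 compression artifacts appear around shape edges and the flat background shows ringing — characteristic JPEG degradation. All color is removed — every shape is now a shade of grey.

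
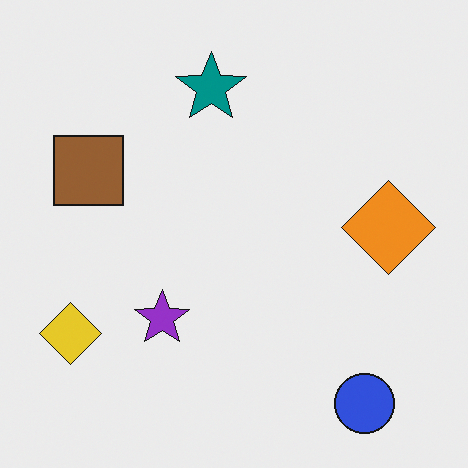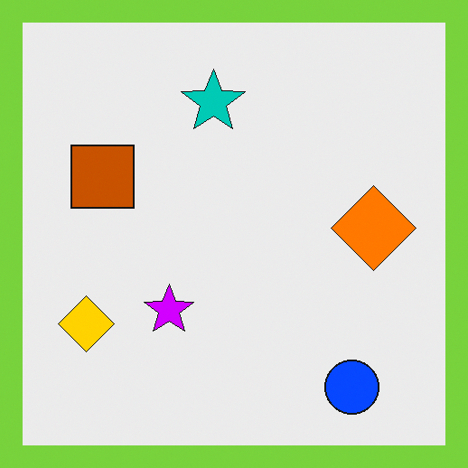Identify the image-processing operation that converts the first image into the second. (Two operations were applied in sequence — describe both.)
The transformation is: heavily oversaturated, then framed with a lime border.

All colors are more vivid — a global saturation change. A solid lime frame runs around the edge of the second image, with the content slightly shrunk inside it.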